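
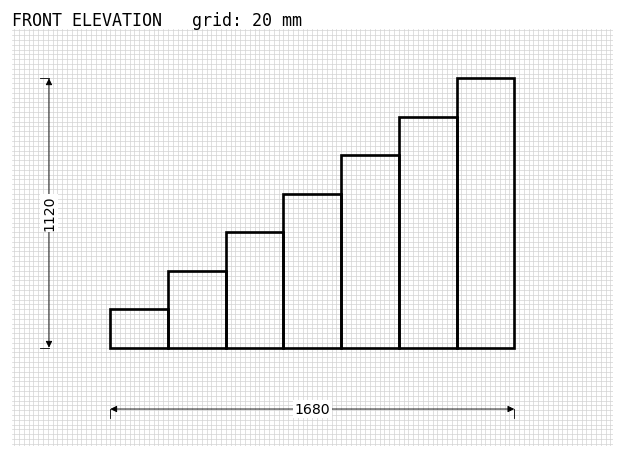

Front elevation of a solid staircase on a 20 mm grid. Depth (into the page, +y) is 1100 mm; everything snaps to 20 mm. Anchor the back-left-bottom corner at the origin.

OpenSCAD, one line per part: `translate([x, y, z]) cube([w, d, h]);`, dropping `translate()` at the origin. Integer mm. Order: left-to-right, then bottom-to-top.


cube([240, 1100, 160]);
translate([240, 0, 0]) cube([240, 1100, 320]);
translate([480, 0, 0]) cube([240, 1100, 480]);
translate([720, 0, 0]) cube([240, 1100, 640]);
translate([960, 0, 0]) cube([240, 1100, 800]);
translate([1200, 0, 0]) cube([240, 1100, 960]);
translate([1440, 0, 0]) cube([240, 1100, 1120]);


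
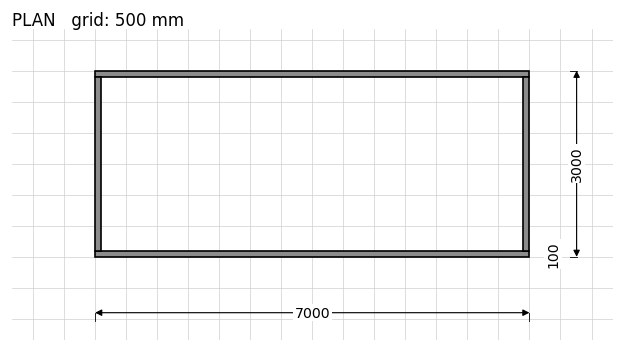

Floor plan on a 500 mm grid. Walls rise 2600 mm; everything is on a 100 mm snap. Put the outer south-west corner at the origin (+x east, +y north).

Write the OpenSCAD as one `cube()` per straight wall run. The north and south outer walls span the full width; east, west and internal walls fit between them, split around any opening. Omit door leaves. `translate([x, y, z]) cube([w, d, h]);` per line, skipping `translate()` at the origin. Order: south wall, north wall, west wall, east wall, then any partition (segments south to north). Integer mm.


cube([7000, 100, 2600]);
translate([0, 2900, 0]) cube([7000, 100, 2600]);
translate([0, 100, 0]) cube([100, 2800, 2600]);
translate([6900, 100, 0]) cube([100, 2800, 2600]);


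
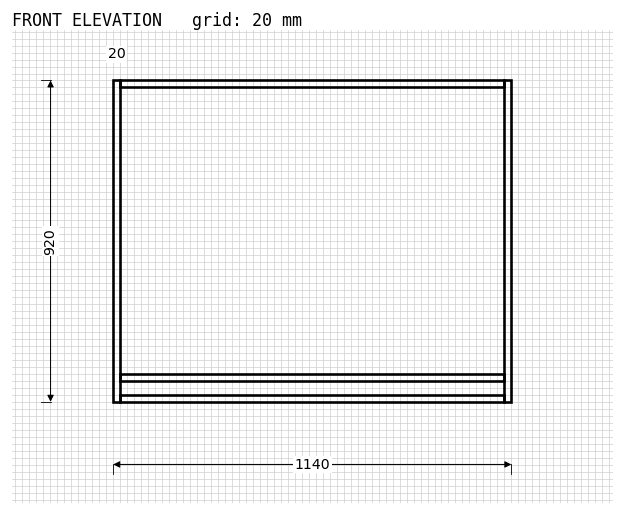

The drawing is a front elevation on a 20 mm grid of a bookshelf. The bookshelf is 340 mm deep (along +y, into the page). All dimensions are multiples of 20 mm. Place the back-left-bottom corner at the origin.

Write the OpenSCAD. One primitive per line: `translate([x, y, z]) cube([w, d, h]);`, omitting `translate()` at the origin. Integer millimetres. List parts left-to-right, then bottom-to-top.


cube([20, 340, 920]);
translate([20, 0, 0]) cube([1100, 340, 20]);
translate([20, 0, 60]) cube([1100, 340, 20]);
translate([20, 0, 900]) cube([1100, 340, 20]);
translate([1120, 0, 0]) cube([20, 340, 920]);


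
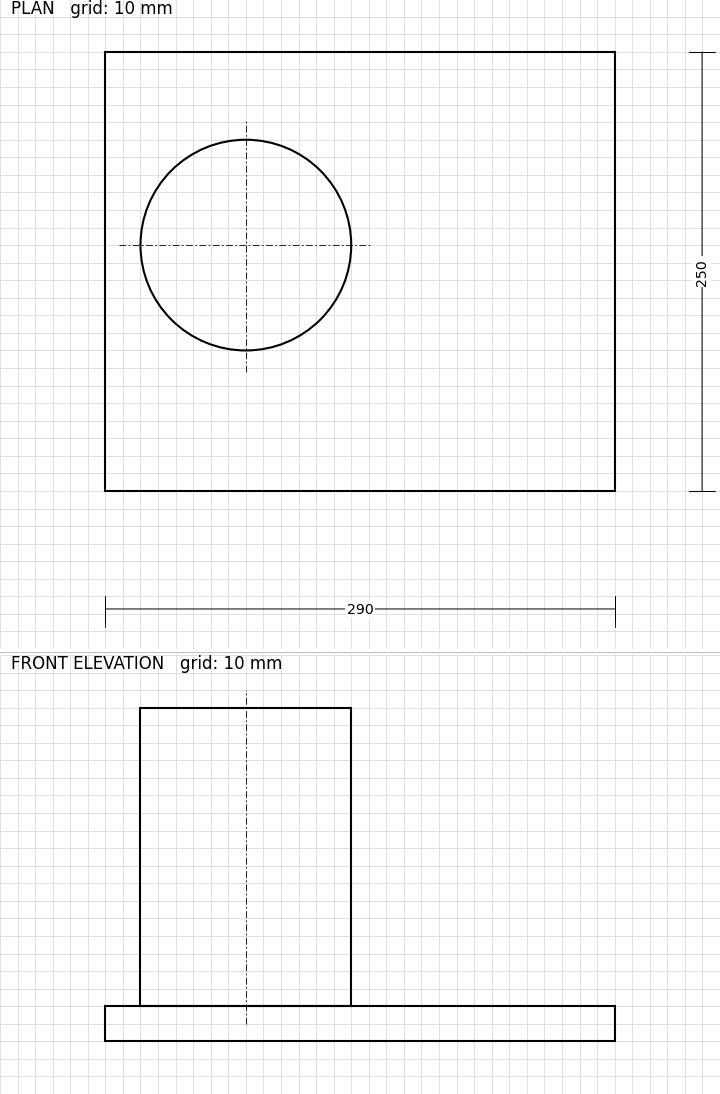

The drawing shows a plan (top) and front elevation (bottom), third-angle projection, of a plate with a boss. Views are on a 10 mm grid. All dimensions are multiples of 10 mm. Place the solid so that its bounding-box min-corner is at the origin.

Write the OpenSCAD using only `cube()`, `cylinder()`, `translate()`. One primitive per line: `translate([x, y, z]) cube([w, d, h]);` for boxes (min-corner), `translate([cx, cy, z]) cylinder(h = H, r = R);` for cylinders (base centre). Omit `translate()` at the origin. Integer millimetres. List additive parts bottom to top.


cube([290, 250, 20]);
translate([80, 140, 20]) cylinder(h = 170, r = 60);


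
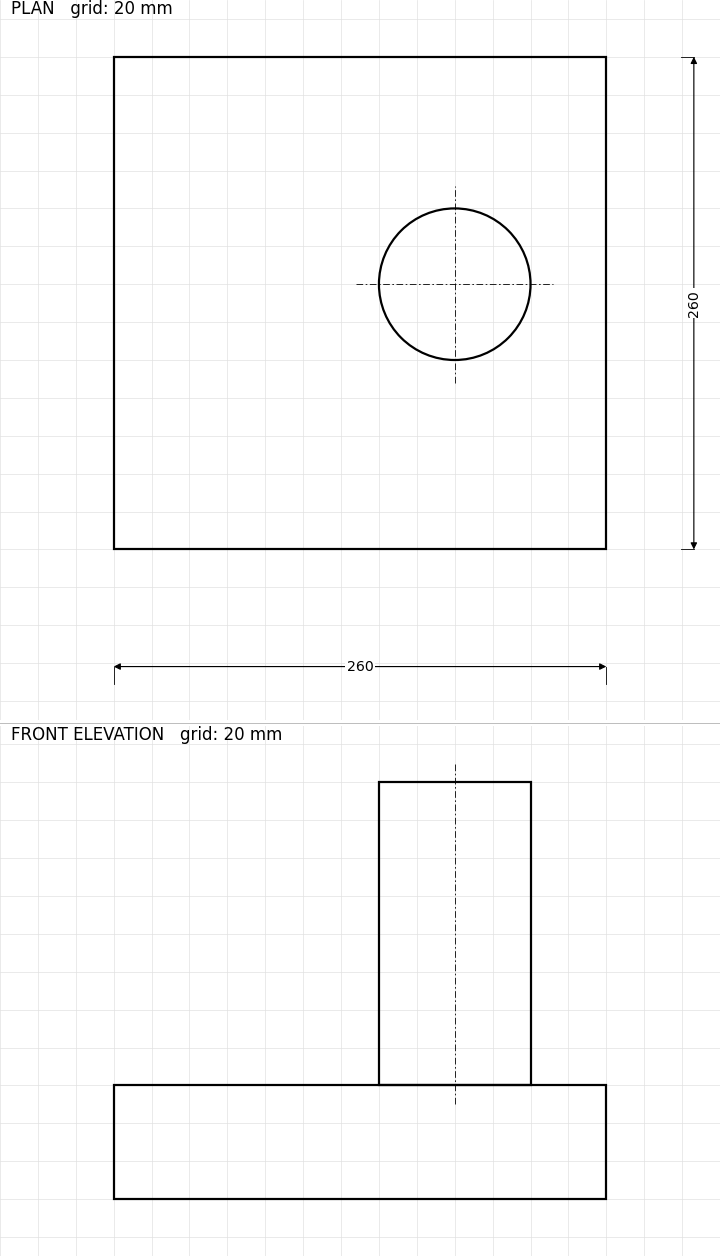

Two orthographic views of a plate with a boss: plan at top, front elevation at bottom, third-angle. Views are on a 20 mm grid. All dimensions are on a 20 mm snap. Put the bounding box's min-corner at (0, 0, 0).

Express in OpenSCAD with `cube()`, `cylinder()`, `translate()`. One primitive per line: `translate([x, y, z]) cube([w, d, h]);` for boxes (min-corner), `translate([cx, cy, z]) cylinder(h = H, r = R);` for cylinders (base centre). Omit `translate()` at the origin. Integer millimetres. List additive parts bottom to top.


cube([260, 260, 60]);
translate([180, 140, 60]) cylinder(h = 160, r = 40);


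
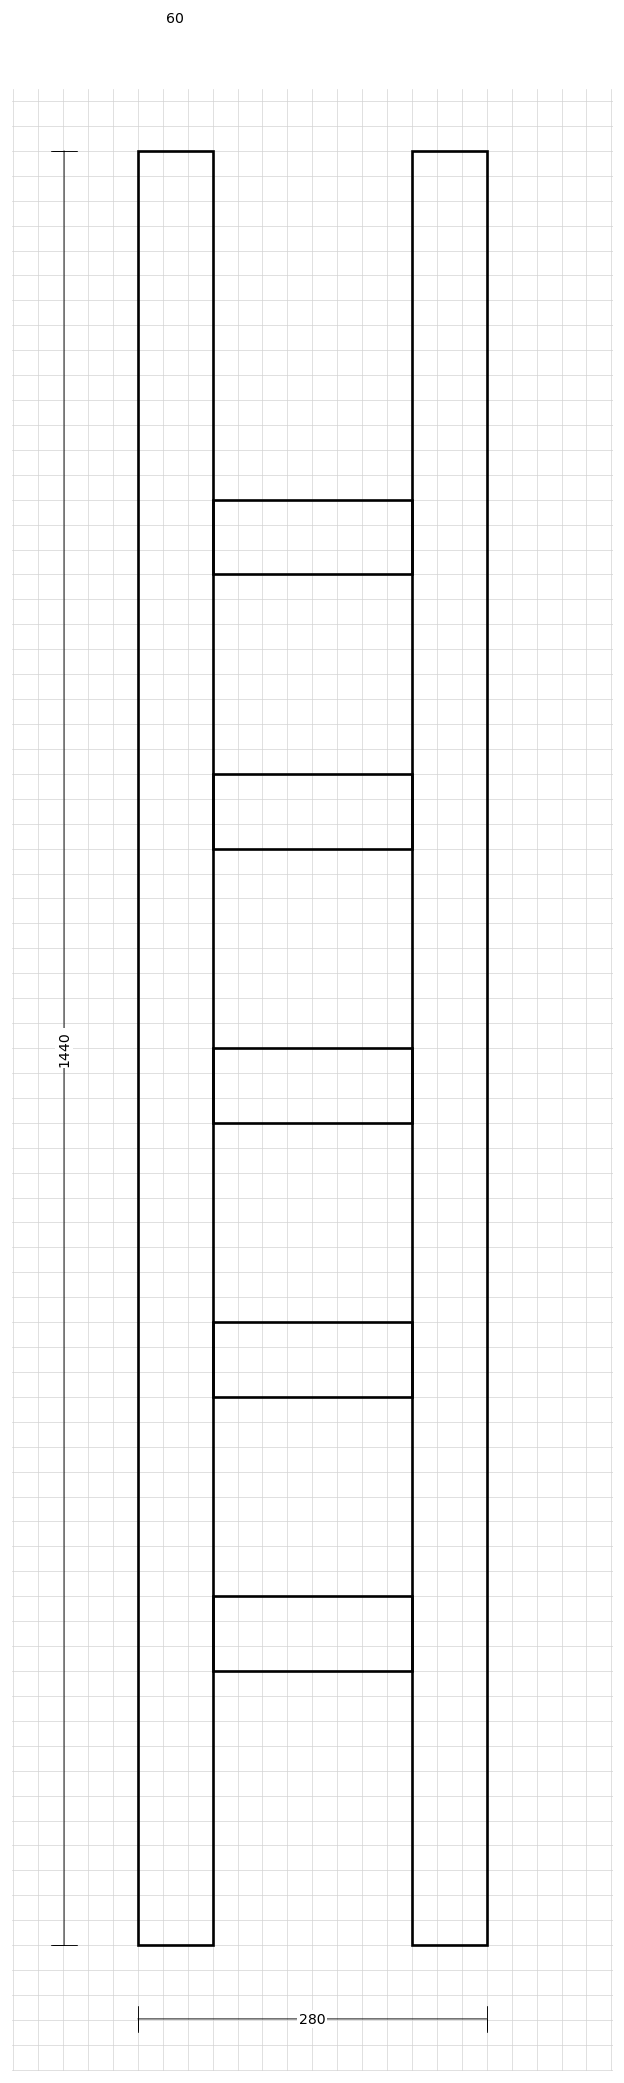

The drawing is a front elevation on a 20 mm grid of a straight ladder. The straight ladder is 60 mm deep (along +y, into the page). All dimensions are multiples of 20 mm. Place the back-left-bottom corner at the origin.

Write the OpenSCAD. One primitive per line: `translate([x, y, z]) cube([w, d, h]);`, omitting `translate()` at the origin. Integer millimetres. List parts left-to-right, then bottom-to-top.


cube([60, 60, 1440]);
translate([60, 0, 220]) cube([160, 60, 60]);
translate([60, 0, 440]) cube([160, 60, 60]);
translate([60, 0, 660]) cube([160, 60, 60]);
translate([60, 0, 880]) cube([160, 60, 60]);
translate([60, 0, 1100]) cube([160, 60, 60]);
translate([220, 0, 0]) cube([60, 60, 1440]);


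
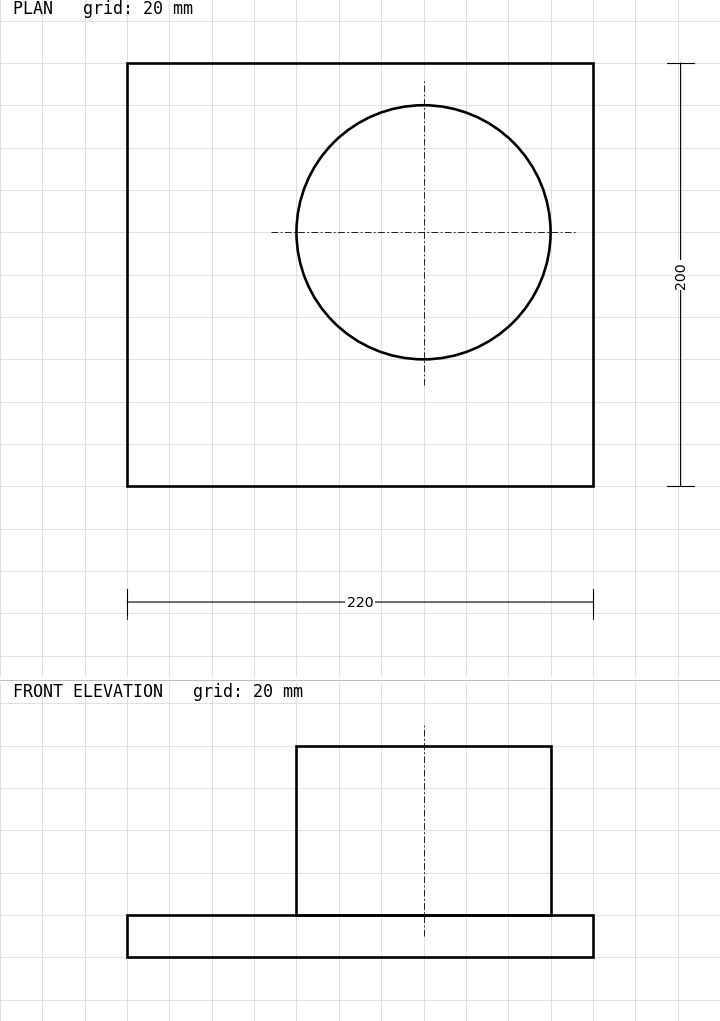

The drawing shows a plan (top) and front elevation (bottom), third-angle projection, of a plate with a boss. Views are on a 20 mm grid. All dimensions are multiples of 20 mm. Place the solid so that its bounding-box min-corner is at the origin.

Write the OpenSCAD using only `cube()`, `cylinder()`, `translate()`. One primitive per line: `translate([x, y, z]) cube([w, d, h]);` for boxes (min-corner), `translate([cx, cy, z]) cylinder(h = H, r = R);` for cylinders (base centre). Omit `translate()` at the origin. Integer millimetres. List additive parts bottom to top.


cube([220, 200, 20]);
translate([140, 120, 20]) cylinder(h = 80, r = 60);


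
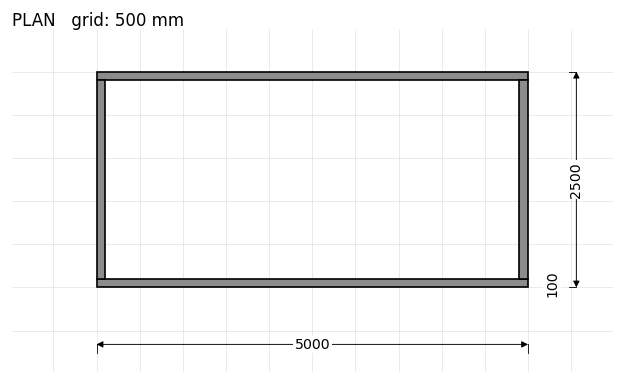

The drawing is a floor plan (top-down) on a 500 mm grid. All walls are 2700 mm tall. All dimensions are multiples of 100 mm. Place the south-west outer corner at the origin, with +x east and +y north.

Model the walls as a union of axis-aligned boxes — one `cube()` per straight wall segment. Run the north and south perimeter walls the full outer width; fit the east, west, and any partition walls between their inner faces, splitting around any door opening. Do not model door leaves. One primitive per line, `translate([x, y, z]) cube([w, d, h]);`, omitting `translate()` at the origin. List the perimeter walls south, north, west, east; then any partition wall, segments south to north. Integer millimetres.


cube([5000, 100, 2700]);
translate([0, 2400, 0]) cube([5000, 100, 2700]);
translate([0, 100, 0]) cube([100, 2300, 2700]);
translate([4900, 100, 0]) cube([100, 2300, 2700]);


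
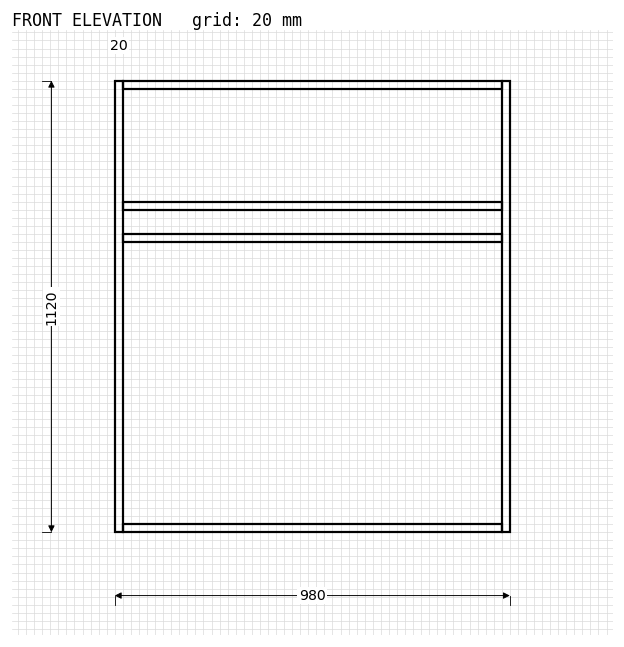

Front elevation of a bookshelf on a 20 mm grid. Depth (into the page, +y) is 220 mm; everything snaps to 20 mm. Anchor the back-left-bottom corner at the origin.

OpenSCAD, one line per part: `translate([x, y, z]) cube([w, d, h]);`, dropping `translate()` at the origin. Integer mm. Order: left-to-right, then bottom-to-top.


cube([20, 220, 1120]);
translate([20, 0, 0]) cube([940, 220, 20]);
translate([20, 0, 720]) cube([940, 220, 20]);
translate([20, 0, 800]) cube([940, 220, 20]);
translate([20, 0, 1100]) cube([940, 220, 20]);
translate([960, 0, 0]) cube([20, 220, 1120]);


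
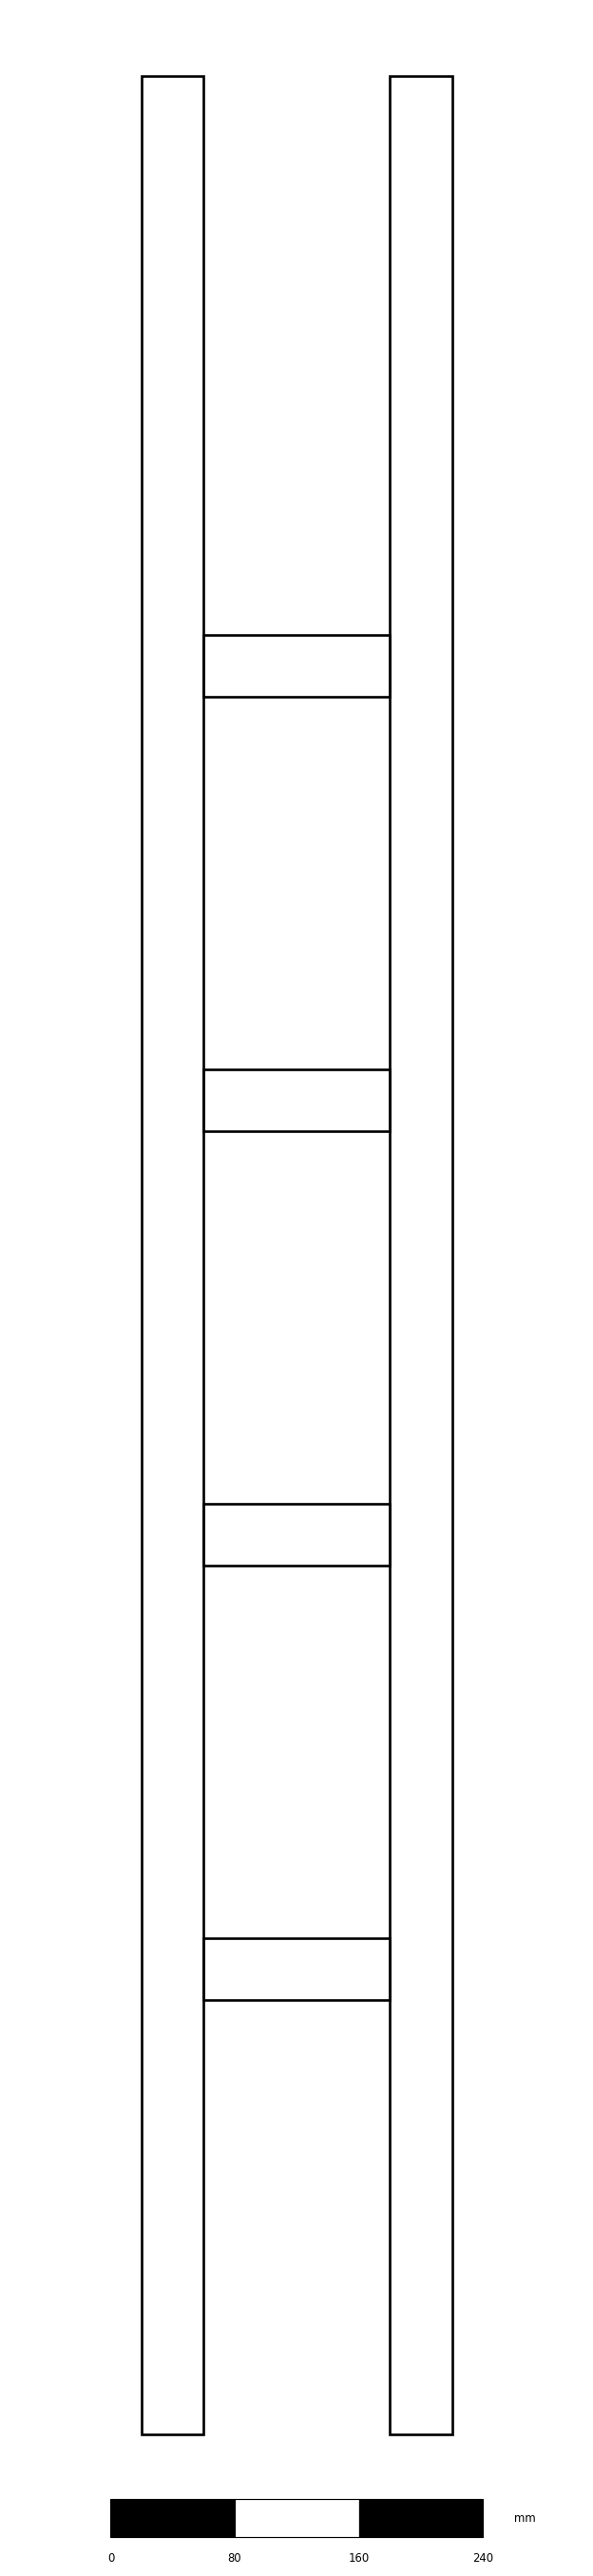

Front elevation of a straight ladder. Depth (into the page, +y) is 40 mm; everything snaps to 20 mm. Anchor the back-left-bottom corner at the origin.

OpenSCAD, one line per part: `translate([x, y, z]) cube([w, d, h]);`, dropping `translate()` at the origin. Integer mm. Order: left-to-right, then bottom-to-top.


cube([40, 40, 1520]);
translate([40, 0, 280]) cube([120, 40, 40]);
translate([40, 0, 560]) cube([120, 40, 40]);
translate([40, 0, 840]) cube([120, 40, 40]);
translate([40, 0, 1120]) cube([120, 40, 40]);
translate([160, 0, 0]) cube([40, 40, 1520]);


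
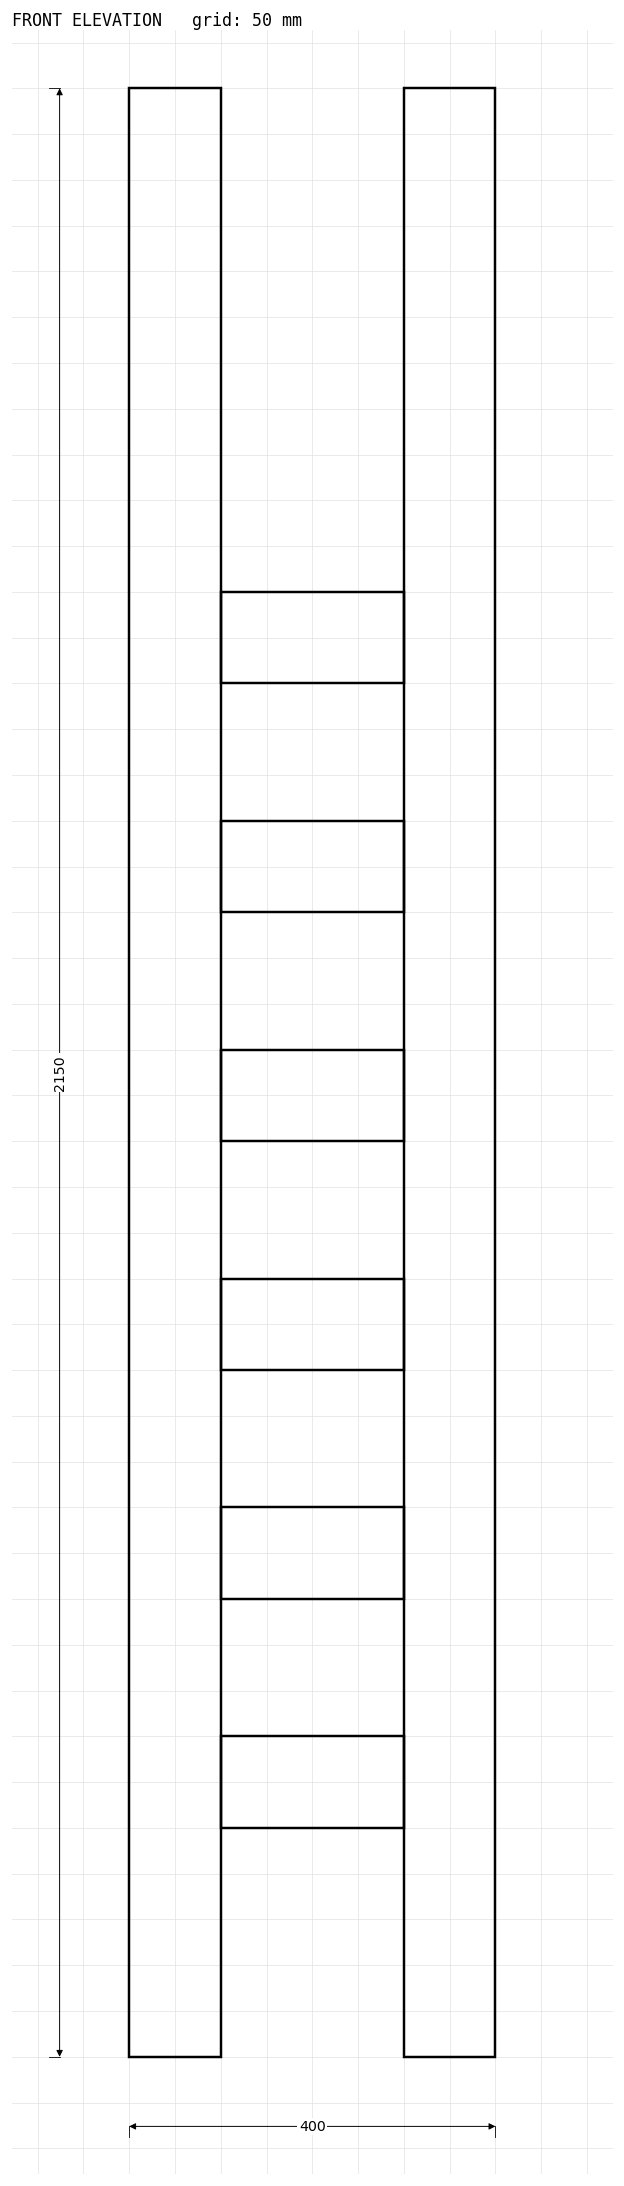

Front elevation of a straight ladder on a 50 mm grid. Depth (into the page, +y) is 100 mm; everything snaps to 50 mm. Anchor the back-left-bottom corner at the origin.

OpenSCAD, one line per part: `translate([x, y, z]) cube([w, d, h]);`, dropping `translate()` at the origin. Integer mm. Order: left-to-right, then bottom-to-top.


cube([100, 100, 2150]);
translate([100, 0, 250]) cube([200, 100, 100]);
translate([100, 0, 500]) cube([200, 100, 100]);
translate([100, 0, 750]) cube([200, 100, 100]);
translate([100, 0, 1000]) cube([200, 100, 100]);
translate([100, 0, 1250]) cube([200, 100, 100]);
translate([100, 0, 1500]) cube([200, 100, 100]);
translate([300, 0, 0]) cube([100, 100, 2150]);


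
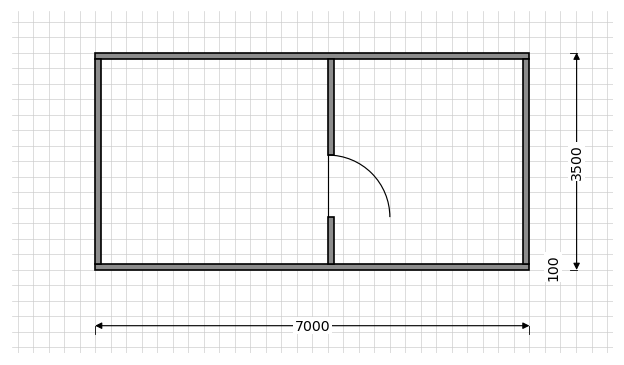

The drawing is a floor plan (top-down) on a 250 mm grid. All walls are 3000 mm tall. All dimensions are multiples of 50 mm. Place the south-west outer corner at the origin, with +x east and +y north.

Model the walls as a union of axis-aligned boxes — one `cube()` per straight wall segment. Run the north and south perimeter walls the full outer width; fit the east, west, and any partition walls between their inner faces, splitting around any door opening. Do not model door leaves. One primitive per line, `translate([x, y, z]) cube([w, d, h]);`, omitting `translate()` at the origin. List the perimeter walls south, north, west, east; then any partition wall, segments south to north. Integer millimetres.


cube([7000, 100, 3000]);
translate([0, 3400, 0]) cube([7000, 100, 3000]);
translate([0, 100, 0]) cube([100, 3300, 3000]);
translate([6900, 100, 0]) cube([100, 3300, 3000]);
translate([3750, 100, 0]) cube([100, 750, 3000]);
translate([3750, 1850, 0]) cube([100, 1550, 3000]);


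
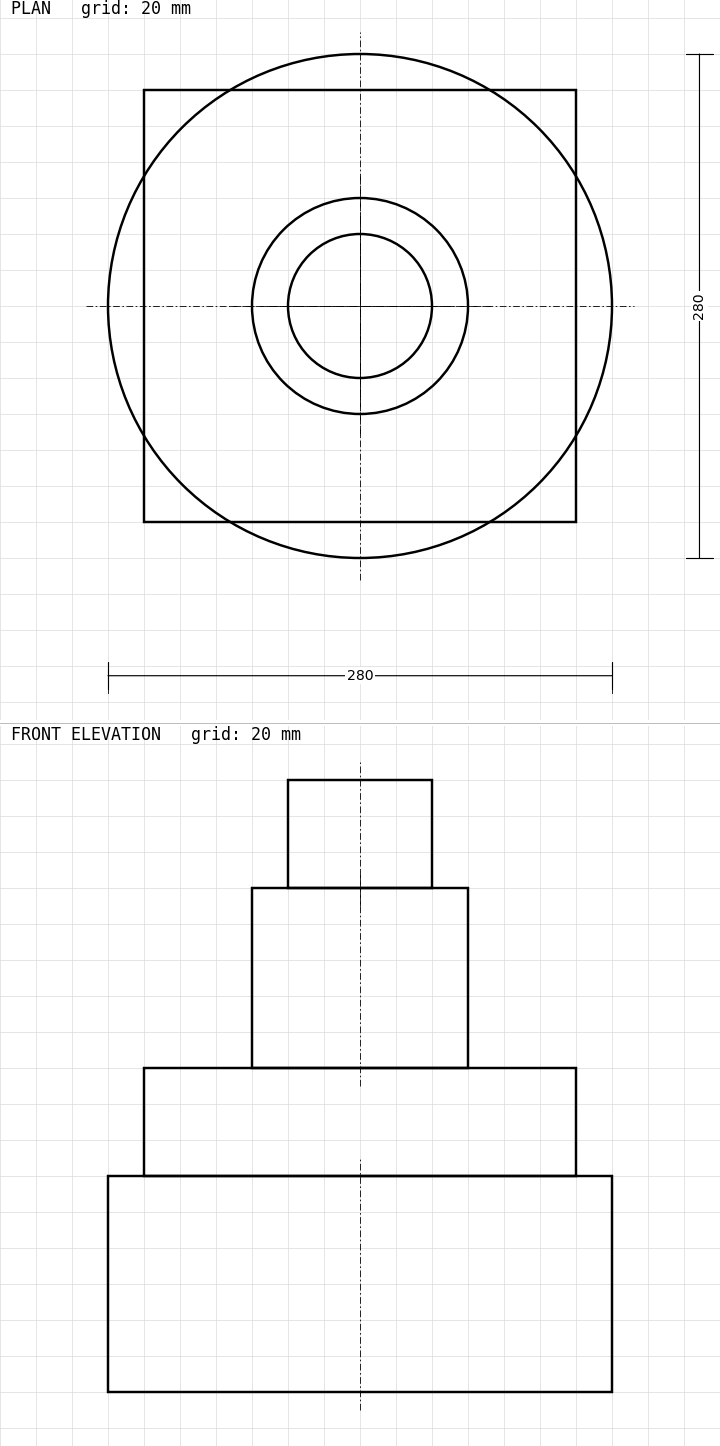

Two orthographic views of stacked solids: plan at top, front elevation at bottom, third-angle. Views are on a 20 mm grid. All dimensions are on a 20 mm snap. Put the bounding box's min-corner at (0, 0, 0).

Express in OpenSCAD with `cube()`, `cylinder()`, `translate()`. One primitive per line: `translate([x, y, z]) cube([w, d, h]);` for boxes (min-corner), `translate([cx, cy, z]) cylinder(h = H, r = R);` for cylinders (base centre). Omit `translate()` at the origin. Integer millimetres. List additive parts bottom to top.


translate([140, 140, 0]) cylinder(h = 120, r = 140);
translate([20, 20, 120]) cube([240, 240, 60]);
translate([140, 140, 180]) cylinder(h = 100, r = 60);
translate([140, 140, 280]) cylinder(h = 60, r = 40);


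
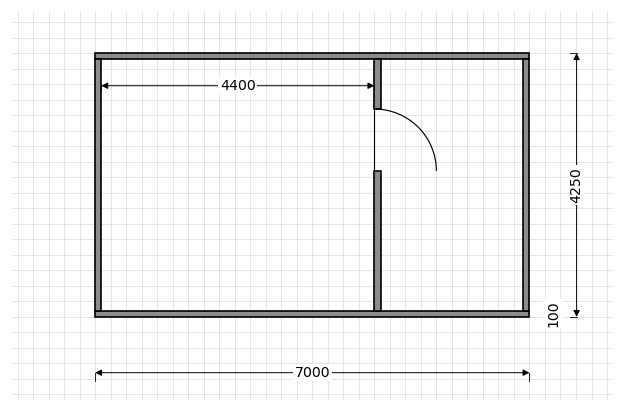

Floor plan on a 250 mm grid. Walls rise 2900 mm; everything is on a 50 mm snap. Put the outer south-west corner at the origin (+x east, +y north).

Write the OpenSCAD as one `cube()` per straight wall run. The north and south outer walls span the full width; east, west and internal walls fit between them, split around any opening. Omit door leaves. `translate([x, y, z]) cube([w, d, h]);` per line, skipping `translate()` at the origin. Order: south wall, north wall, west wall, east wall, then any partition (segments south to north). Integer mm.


cube([7000, 100, 2900]);
translate([0, 4150, 0]) cube([7000, 100, 2900]);
translate([0, 100, 0]) cube([100, 4050, 2900]);
translate([6900, 100, 0]) cube([100, 4050, 2900]);
translate([4500, 100, 0]) cube([100, 2250, 2900]);
translate([4500, 3350, 0]) cube([100, 800, 2900]);


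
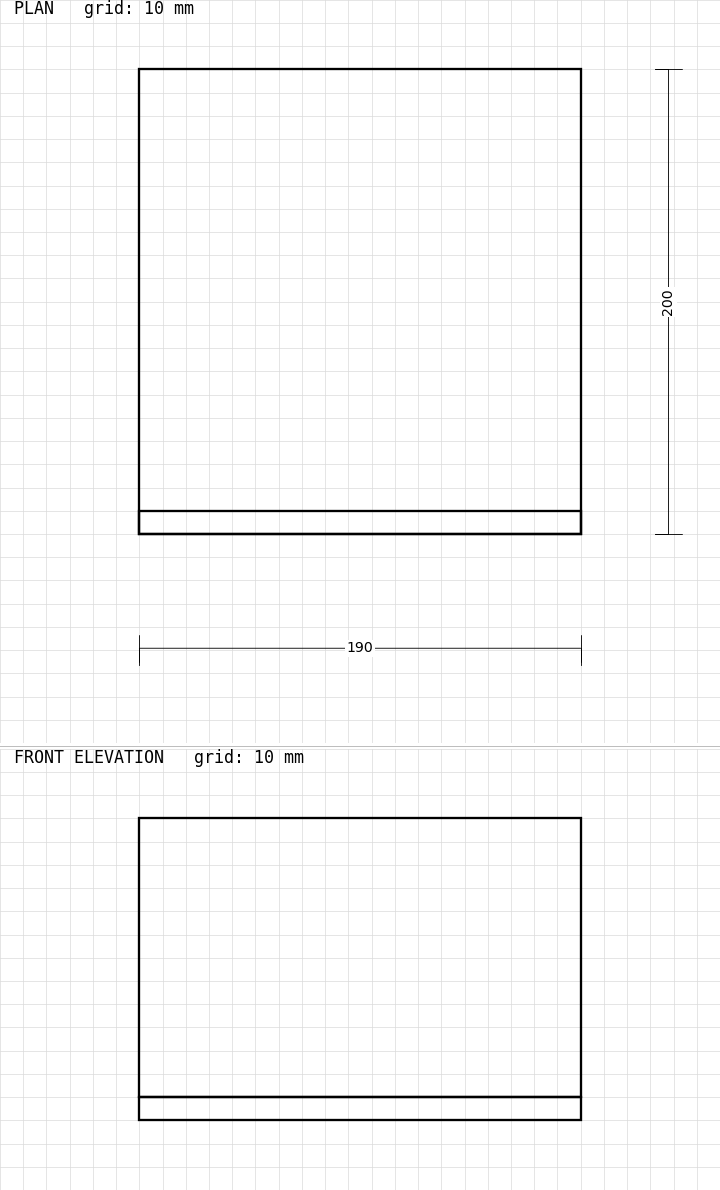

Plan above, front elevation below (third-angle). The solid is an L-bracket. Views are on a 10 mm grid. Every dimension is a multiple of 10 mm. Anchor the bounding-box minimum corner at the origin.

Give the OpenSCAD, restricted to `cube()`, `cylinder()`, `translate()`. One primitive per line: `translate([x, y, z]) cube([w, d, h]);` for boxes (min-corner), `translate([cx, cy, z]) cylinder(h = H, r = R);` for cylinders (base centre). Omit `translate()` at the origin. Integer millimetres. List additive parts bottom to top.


cube([190, 200, 10]);
translate([0, 0, 10]) cube([190, 10, 120]);


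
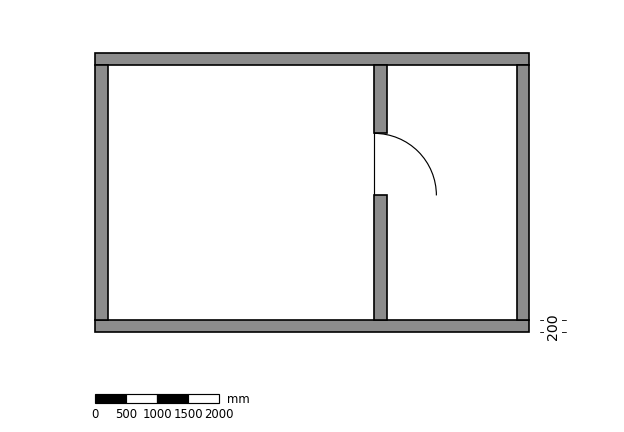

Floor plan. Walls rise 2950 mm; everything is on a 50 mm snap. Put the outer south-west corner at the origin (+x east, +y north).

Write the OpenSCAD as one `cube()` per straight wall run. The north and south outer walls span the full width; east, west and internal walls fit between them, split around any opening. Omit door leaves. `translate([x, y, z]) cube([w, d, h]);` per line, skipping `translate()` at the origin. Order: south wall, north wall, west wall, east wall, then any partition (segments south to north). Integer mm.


cube([7000, 200, 2950]);
translate([0, 4300, 0]) cube([7000, 200, 2950]);
translate([0, 200, 0]) cube([200, 4100, 2950]);
translate([6800, 200, 0]) cube([200, 4100, 2950]);
translate([4500, 200, 0]) cube([200, 2000, 2950]);
translate([4500, 3200, 0]) cube([200, 1100, 2950]);


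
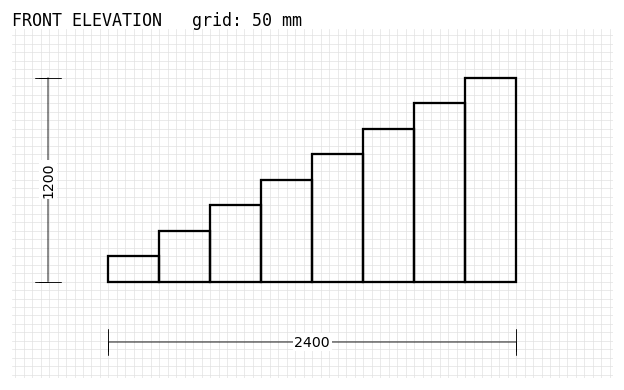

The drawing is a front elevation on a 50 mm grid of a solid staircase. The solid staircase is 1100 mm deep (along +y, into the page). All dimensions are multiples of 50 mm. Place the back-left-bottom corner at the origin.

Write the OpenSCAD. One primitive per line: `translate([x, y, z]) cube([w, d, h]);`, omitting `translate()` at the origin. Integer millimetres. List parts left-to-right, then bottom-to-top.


cube([300, 1100, 150]);
translate([300, 0, 0]) cube([300, 1100, 300]);
translate([600, 0, 0]) cube([300, 1100, 450]);
translate([900, 0, 0]) cube([300, 1100, 600]);
translate([1200, 0, 0]) cube([300, 1100, 750]);
translate([1500, 0, 0]) cube([300, 1100, 900]);
translate([1800, 0, 0]) cube([300, 1100, 1050]);
translate([2100, 0, 0]) cube([300, 1100, 1200]);


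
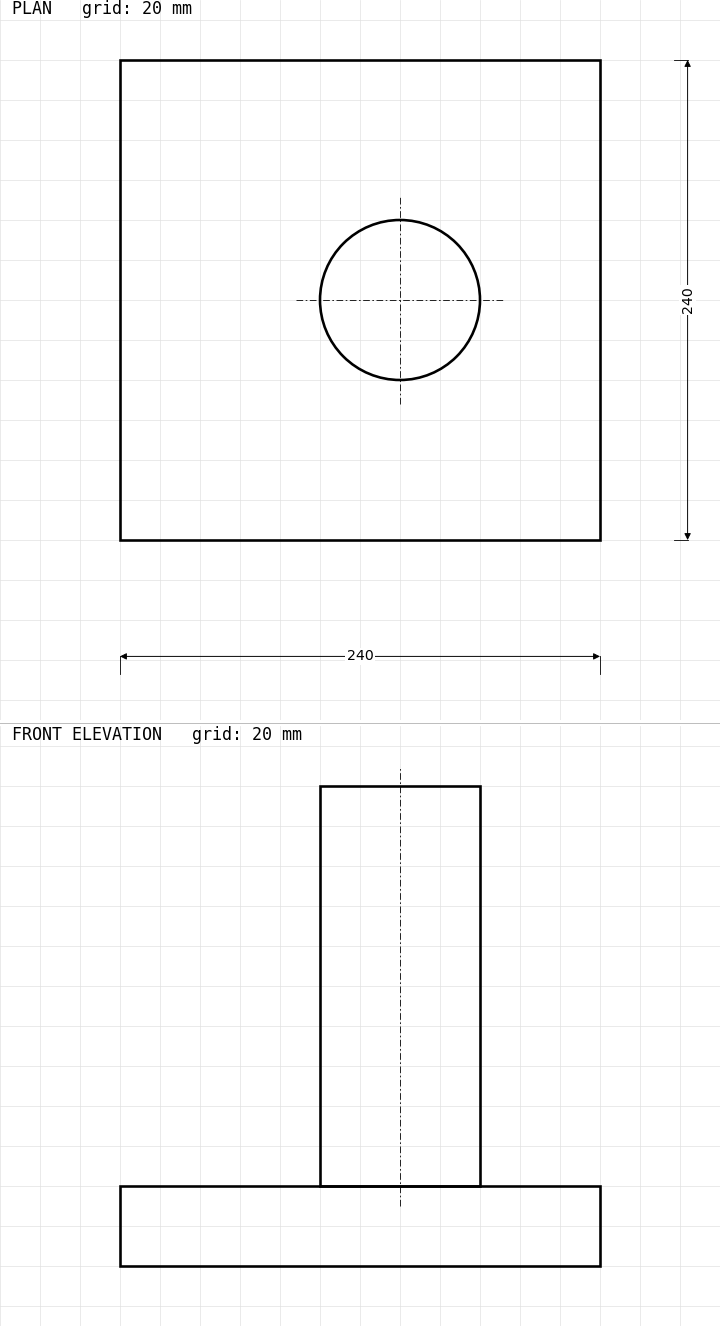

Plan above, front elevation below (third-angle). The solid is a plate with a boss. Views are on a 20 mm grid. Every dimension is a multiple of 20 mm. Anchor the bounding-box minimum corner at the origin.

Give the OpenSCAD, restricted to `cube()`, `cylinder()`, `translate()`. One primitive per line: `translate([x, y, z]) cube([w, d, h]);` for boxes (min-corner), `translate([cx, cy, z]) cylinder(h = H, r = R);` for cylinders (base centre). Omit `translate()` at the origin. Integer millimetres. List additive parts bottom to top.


cube([240, 240, 40]);
translate([140, 120, 40]) cylinder(h = 200, r = 40);


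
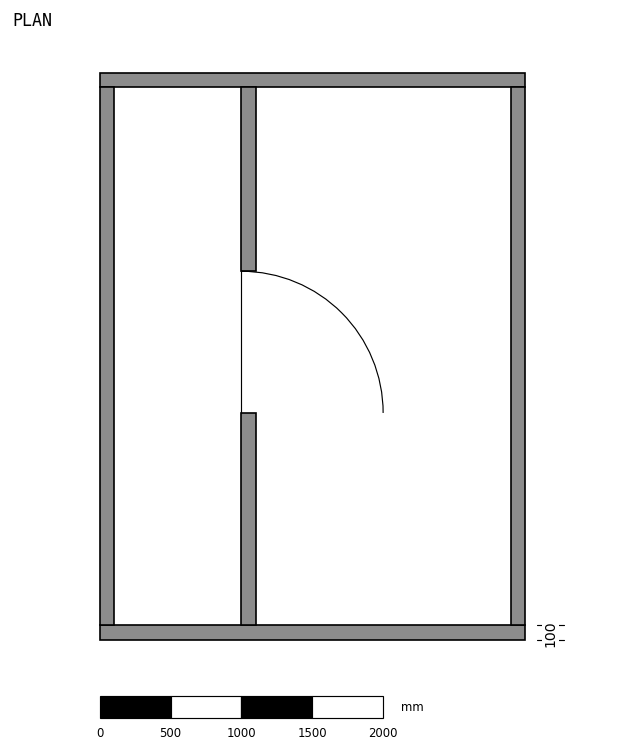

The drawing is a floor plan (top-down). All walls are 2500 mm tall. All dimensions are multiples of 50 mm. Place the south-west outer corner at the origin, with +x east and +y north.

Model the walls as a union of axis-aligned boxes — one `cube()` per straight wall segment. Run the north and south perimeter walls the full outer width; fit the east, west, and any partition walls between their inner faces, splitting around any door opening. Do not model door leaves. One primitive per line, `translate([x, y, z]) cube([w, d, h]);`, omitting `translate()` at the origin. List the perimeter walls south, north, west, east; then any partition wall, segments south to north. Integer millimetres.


cube([3000, 100, 2500]);
translate([0, 3900, 0]) cube([3000, 100, 2500]);
translate([0, 100, 0]) cube([100, 3800, 2500]);
translate([2900, 100, 0]) cube([100, 3800, 2500]);
translate([1000, 100, 0]) cube([100, 1500, 2500]);
translate([1000, 2600, 0]) cube([100, 1300, 2500]);


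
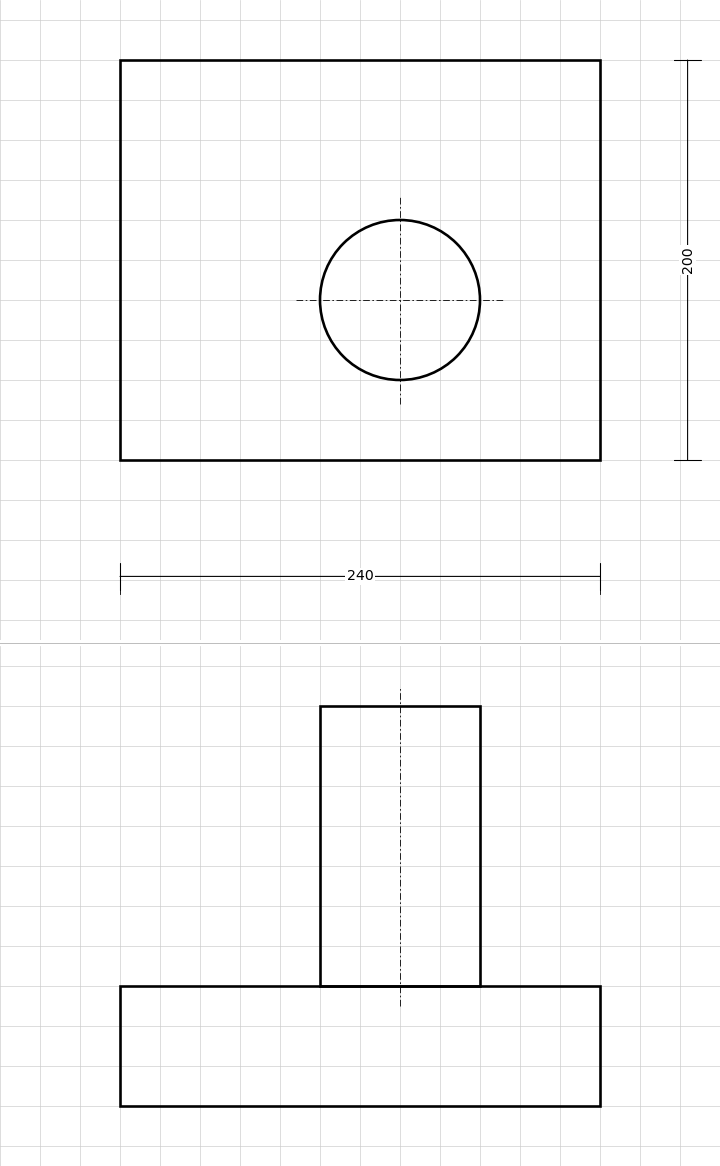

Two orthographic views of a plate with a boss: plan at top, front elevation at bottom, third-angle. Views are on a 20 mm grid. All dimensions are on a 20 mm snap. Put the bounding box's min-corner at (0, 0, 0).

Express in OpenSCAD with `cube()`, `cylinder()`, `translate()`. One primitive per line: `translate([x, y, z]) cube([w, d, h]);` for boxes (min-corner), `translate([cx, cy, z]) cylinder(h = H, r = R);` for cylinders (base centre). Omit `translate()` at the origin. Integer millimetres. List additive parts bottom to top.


cube([240, 200, 60]);
translate([140, 80, 60]) cylinder(h = 140, r = 40);


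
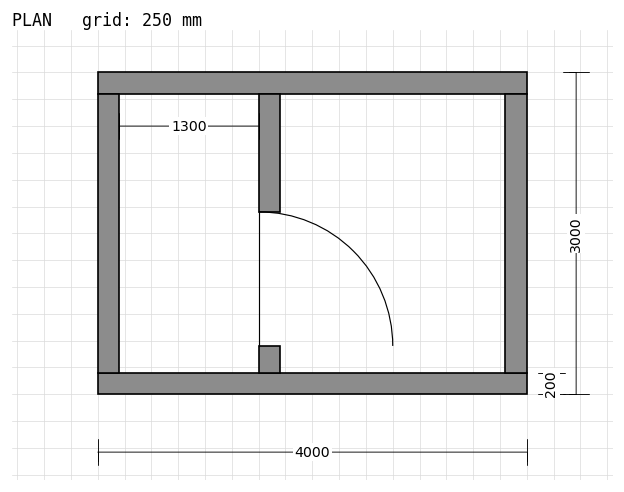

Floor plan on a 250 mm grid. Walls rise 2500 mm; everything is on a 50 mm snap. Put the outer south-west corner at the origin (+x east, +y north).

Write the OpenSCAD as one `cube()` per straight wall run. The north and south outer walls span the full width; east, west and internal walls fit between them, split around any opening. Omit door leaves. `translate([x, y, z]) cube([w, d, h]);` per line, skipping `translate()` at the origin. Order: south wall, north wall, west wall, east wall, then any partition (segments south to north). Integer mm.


cube([4000, 200, 2500]);
translate([0, 2800, 0]) cube([4000, 200, 2500]);
translate([0, 200, 0]) cube([200, 2600, 2500]);
translate([3800, 200, 0]) cube([200, 2600, 2500]);
translate([1500, 200, 0]) cube([200, 250, 2500]);
translate([1500, 1700, 0]) cube([200, 1100, 2500]);


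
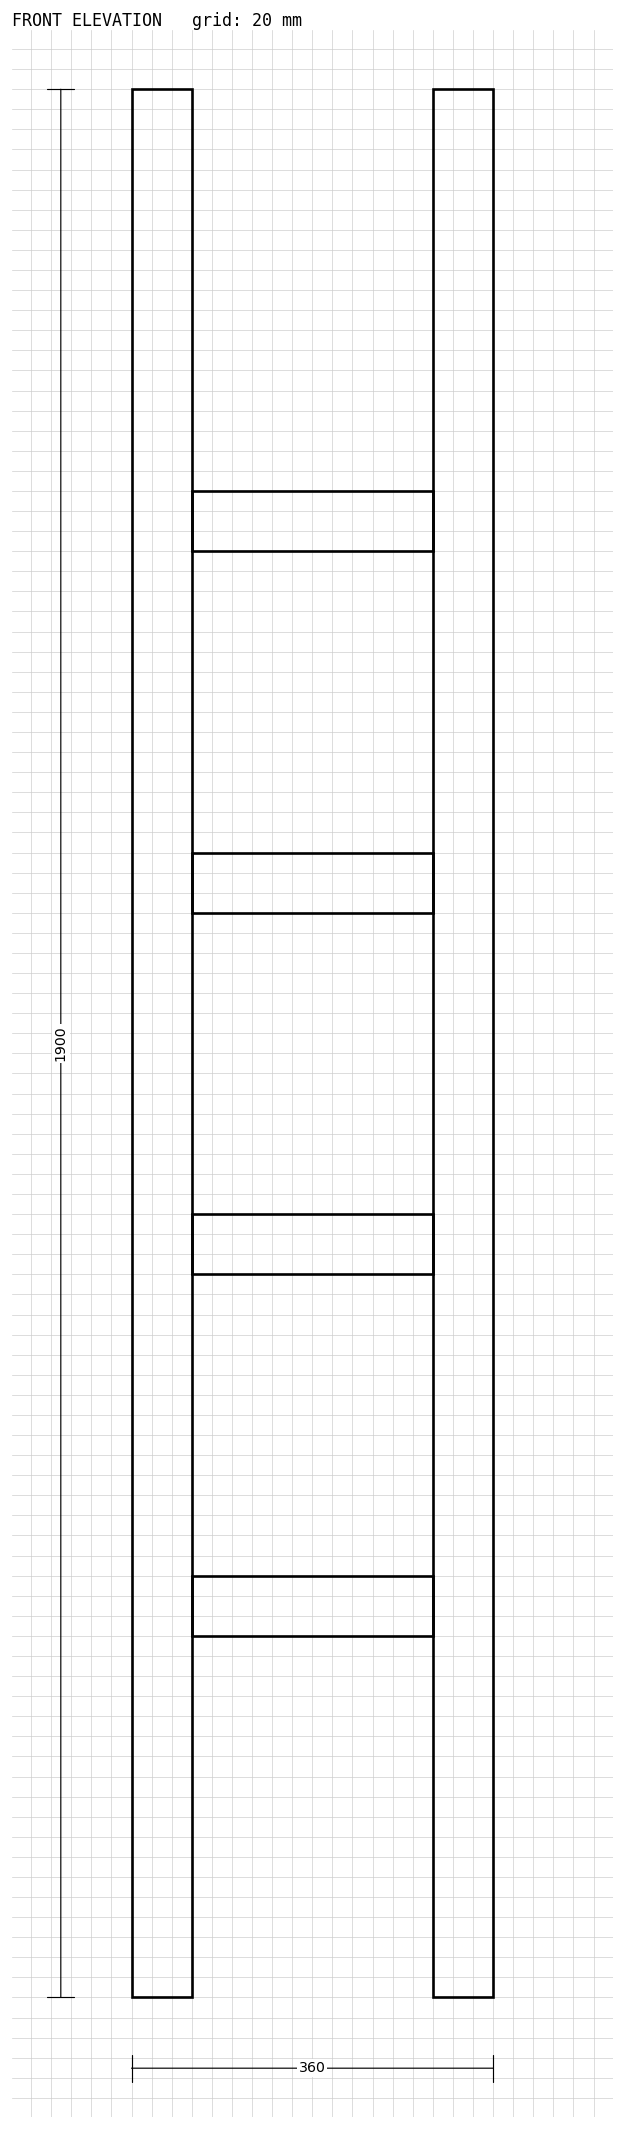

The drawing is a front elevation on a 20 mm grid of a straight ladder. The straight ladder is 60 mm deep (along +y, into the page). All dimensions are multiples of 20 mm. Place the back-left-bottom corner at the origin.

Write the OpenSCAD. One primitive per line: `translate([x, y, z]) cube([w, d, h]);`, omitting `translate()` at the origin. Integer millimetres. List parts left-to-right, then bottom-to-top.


cube([60, 60, 1900]);
translate([60, 0, 360]) cube([240, 60, 60]);
translate([60, 0, 720]) cube([240, 60, 60]);
translate([60, 0, 1080]) cube([240, 60, 60]);
translate([60, 0, 1440]) cube([240, 60, 60]);
translate([300, 0, 0]) cube([60, 60, 1900]);


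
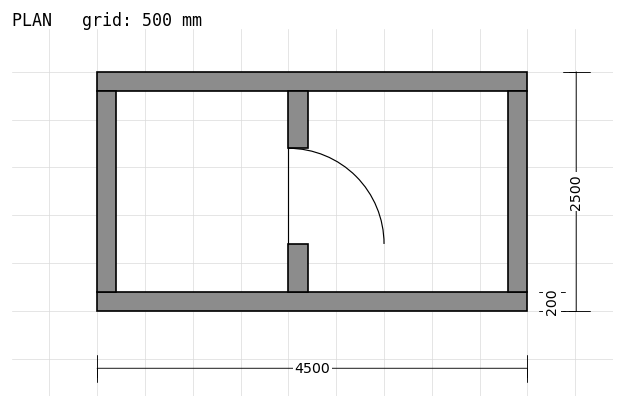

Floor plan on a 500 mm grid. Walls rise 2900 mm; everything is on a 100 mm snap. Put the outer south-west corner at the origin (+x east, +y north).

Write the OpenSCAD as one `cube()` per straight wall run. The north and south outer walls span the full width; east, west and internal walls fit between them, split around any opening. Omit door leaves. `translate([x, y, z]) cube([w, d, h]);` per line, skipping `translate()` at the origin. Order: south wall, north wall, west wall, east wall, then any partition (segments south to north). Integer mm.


cube([4500, 200, 2900]);
translate([0, 2300, 0]) cube([4500, 200, 2900]);
translate([0, 200, 0]) cube([200, 2100, 2900]);
translate([4300, 200, 0]) cube([200, 2100, 2900]);
translate([2000, 200, 0]) cube([200, 500, 2900]);
translate([2000, 1700, 0]) cube([200, 600, 2900]);


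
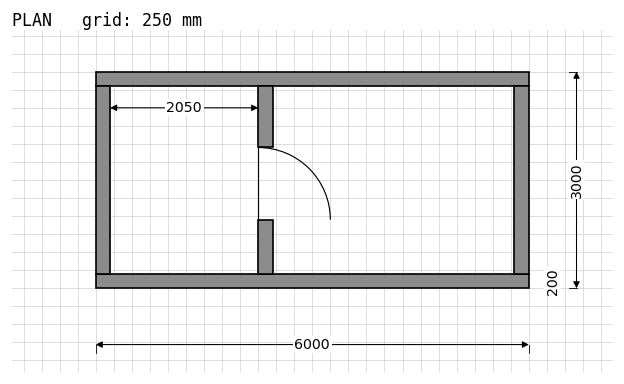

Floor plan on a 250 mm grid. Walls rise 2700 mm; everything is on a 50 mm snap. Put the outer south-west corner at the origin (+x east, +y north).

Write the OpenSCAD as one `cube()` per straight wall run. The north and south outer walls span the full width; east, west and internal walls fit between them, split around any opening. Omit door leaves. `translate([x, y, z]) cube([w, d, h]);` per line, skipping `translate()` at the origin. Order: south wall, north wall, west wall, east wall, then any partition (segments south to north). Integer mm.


cube([6000, 200, 2700]);
translate([0, 2800, 0]) cube([6000, 200, 2700]);
translate([0, 200, 0]) cube([200, 2600, 2700]);
translate([5800, 200, 0]) cube([200, 2600, 2700]);
translate([2250, 200, 0]) cube([200, 750, 2700]);
translate([2250, 1950, 0]) cube([200, 850, 2700]);


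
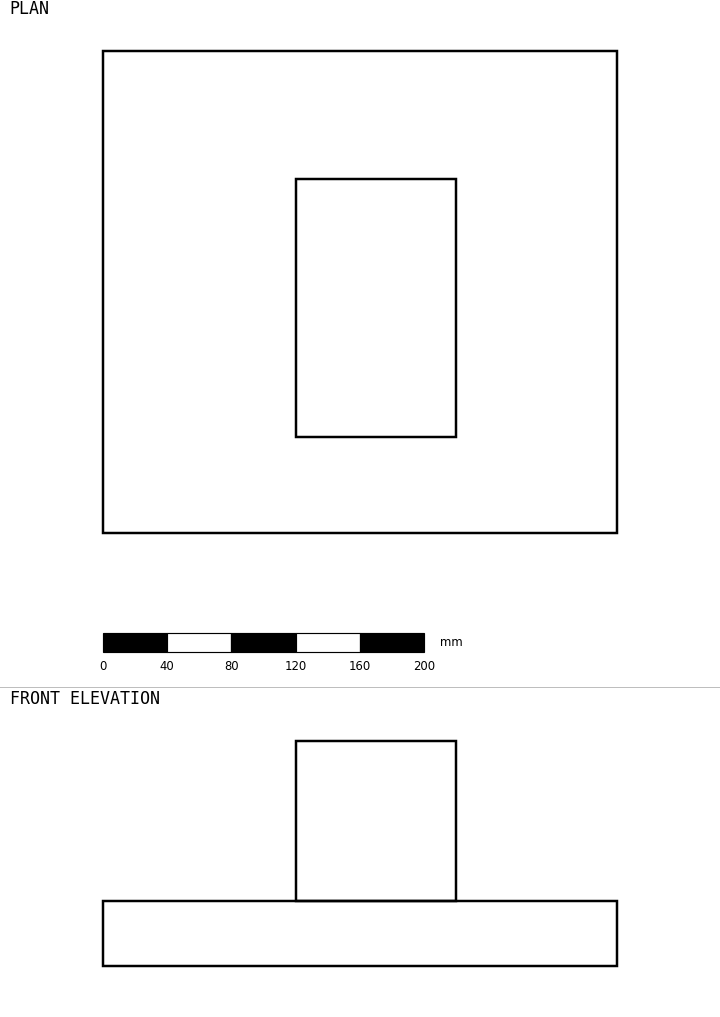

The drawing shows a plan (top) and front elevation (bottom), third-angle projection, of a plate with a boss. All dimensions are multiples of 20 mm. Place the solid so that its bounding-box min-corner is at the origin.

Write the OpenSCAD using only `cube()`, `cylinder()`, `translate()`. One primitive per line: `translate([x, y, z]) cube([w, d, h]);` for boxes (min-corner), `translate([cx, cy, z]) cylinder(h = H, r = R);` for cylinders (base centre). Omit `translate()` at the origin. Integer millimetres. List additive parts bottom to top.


cube([320, 300, 40]);
translate([120, 60, 40]) cube([100, 160, 100]);


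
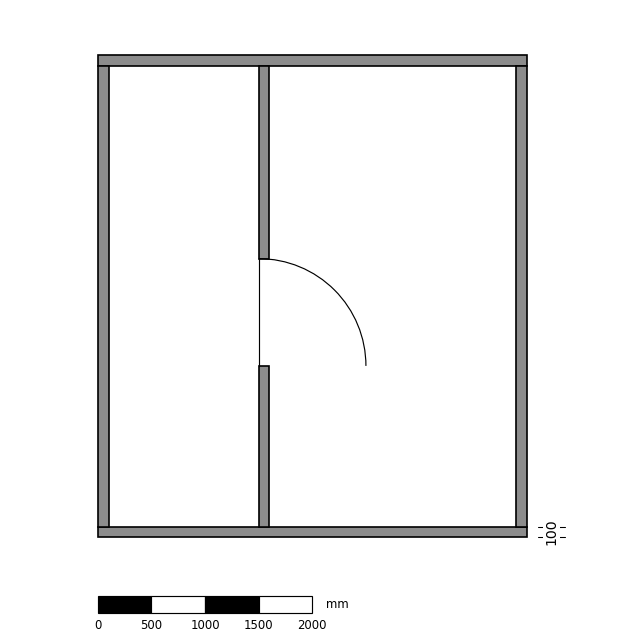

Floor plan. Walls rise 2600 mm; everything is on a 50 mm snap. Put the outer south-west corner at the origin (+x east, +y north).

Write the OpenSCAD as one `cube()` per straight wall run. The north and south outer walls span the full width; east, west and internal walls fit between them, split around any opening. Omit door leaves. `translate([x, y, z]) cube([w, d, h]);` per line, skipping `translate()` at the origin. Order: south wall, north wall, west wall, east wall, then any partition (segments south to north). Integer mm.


cube([4000, 100, 2600]);
translate([0, 4400, 0]) cube([4000, 100, 2600]);
translate([0, 100, 0]) cube([100, 4300, 2600]);
translate([3900, 100, 0]) cube([100, 4300, 2600]);
translate([1500, 100, 0]) cube([100, 1500, 2600]);
translate([1500, 2600, 0]) cube([100, 1800, 2600]);


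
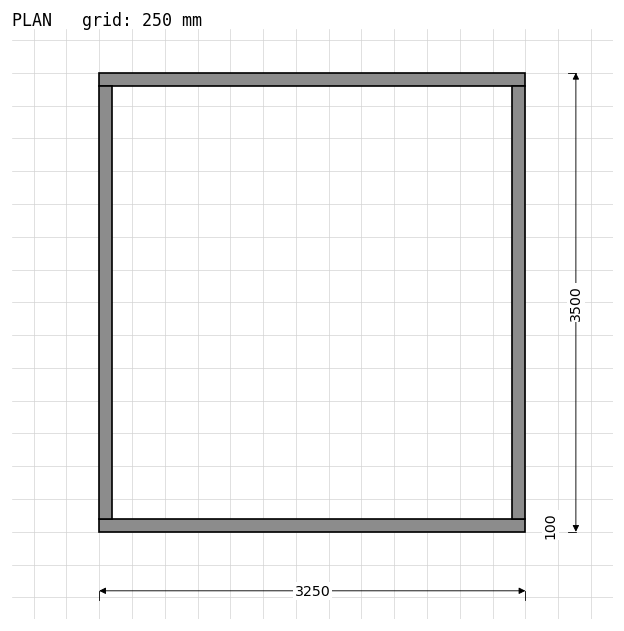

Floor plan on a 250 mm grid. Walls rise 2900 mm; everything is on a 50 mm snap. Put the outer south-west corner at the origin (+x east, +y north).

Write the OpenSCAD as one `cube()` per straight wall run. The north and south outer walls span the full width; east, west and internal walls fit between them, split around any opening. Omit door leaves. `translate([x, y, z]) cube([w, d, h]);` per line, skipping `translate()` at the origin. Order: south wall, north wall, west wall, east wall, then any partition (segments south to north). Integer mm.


cube([3250, 100, 2900]);
translate([0, 3400, 0]) cube([3250, 100, 2900]);
translate([0, 100, 0]) cube([100, 3300, 2900]);
translate([3150, 100, 0]) cube([100, 3300, 2900]);


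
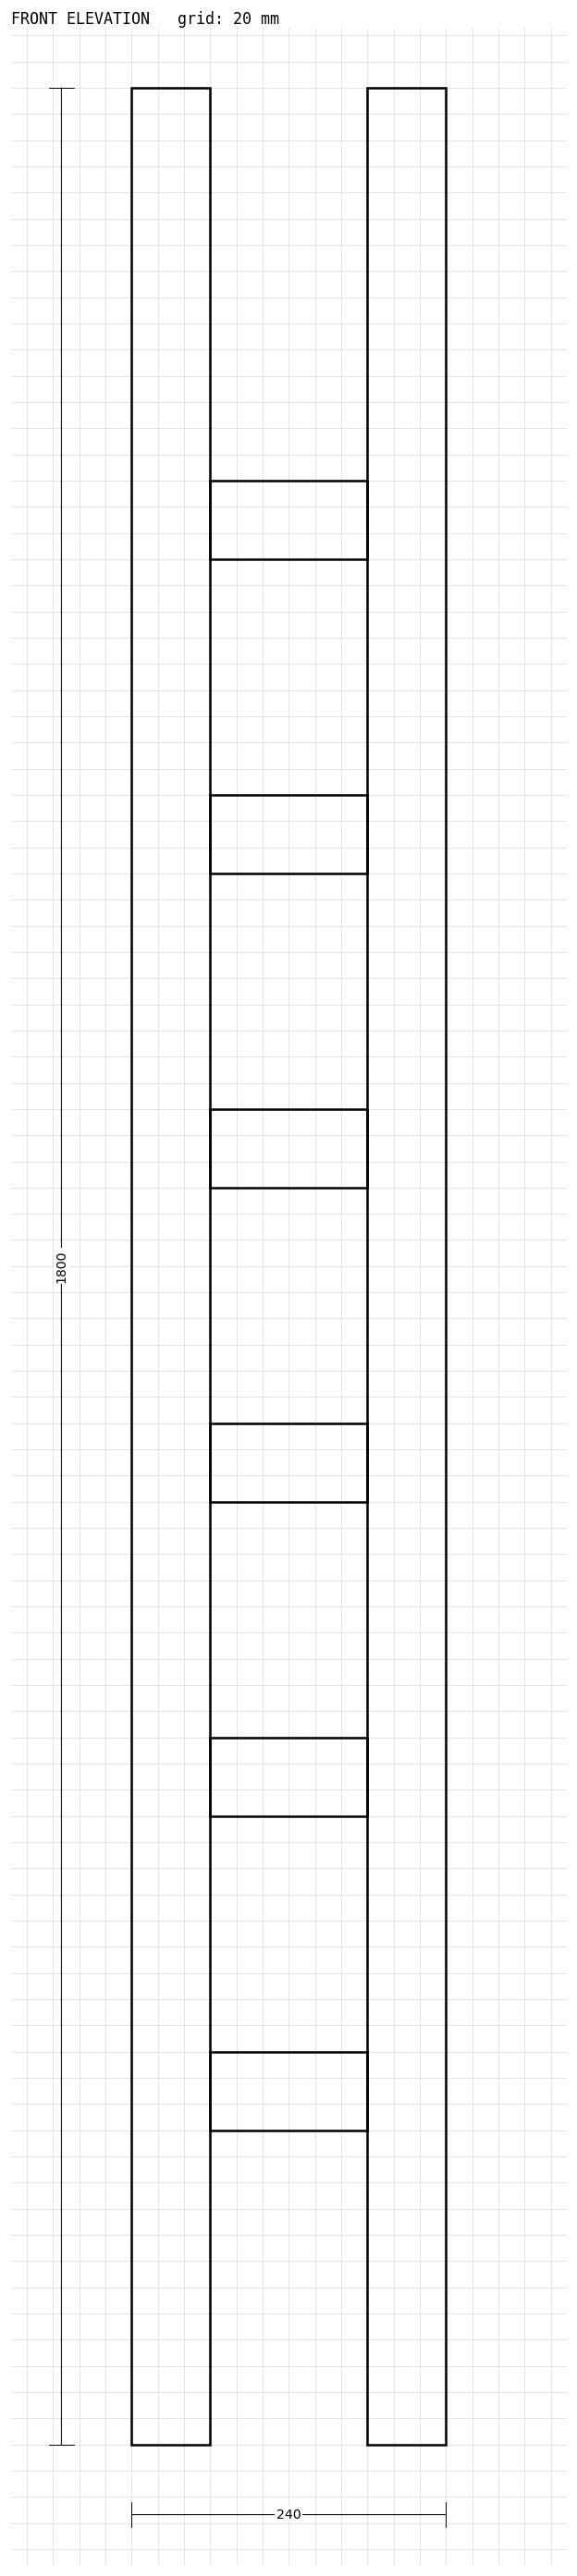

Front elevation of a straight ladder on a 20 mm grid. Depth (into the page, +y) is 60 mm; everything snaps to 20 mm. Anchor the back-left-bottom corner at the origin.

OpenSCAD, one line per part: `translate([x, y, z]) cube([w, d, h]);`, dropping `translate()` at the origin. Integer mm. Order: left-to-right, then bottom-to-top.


cube([60, 60, 1800]);
translate([60, 0, 240]) cube([120, 60, 60]);
translate([60, 0, 480]) cube([120, 60, 60]);
translate([60, 0, 720]) cube([120, 60, 60]);
translate([60, 0, 960]) cube([120, 60, 60]);
translate([60, 0, 1200]) cube([120, 60, 60]);
translate([60, 0, 1440]) cube([120, 60, 60]);
translate([180, 0, 0]) cube([60, 60, 1800]);


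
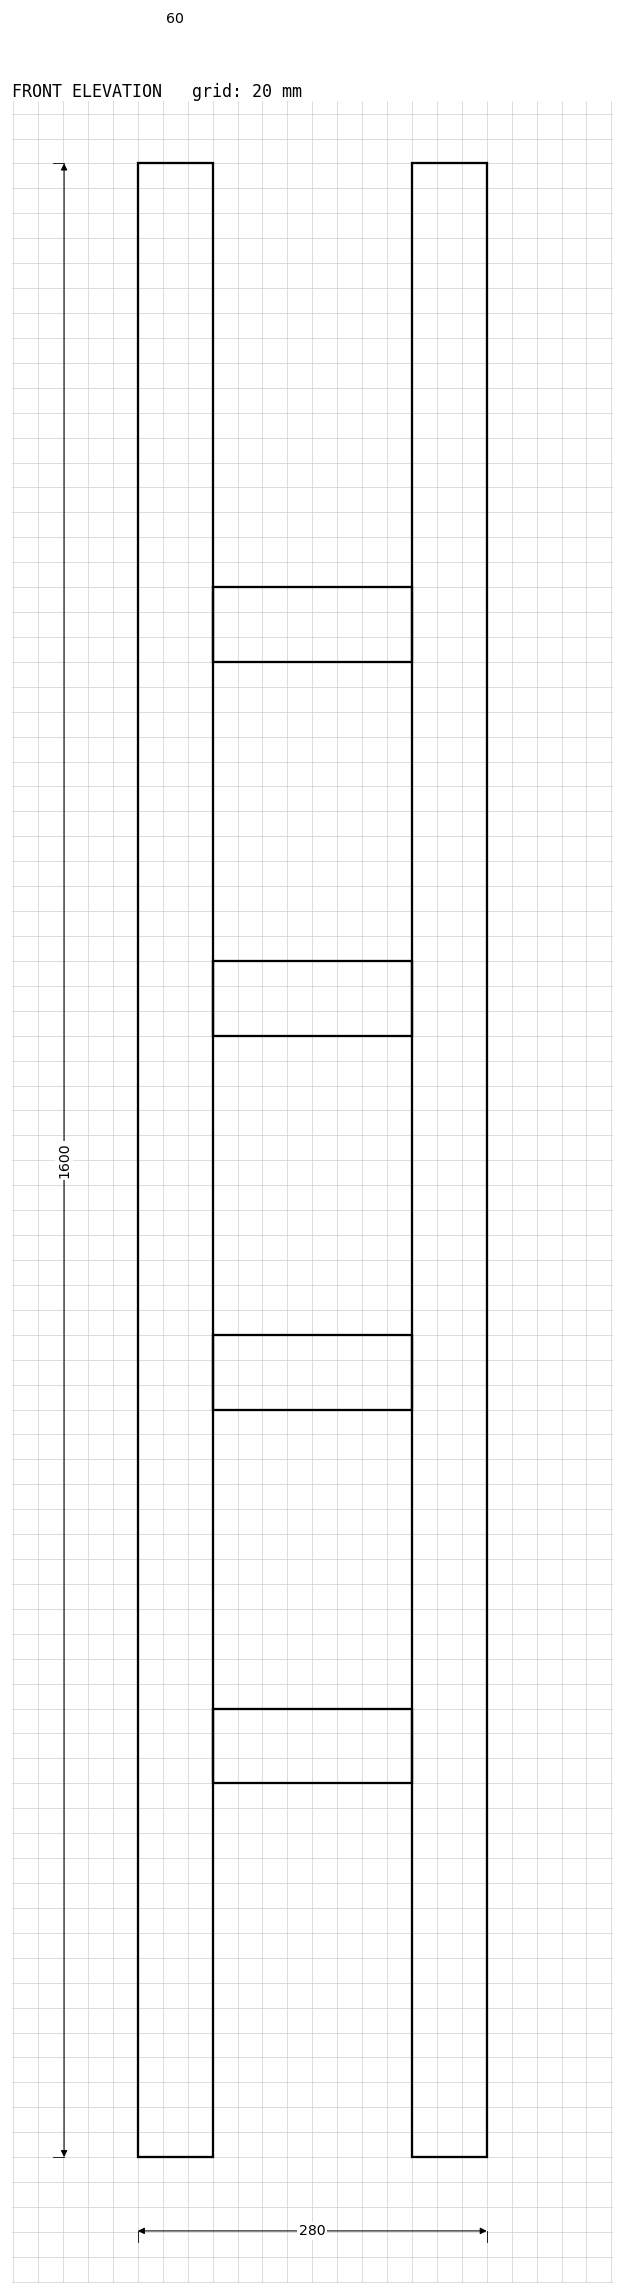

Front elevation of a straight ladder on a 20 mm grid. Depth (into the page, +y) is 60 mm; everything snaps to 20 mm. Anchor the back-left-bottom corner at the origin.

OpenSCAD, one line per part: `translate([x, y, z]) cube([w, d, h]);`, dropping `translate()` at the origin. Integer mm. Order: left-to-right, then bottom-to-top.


cube([60, 60, 1600]);
translate([60, 0, 300]) cube([160, 60, 60]);
translate([60, 0, 600]) cube([160, 60, 60]);
translate([60, 0, 900]) cube([160, 60, 60]);
translate([60, 0, 1200]) cube([160, 60, 60]);
translate([220, 0, 0]) cube([60, 60, 1600]);


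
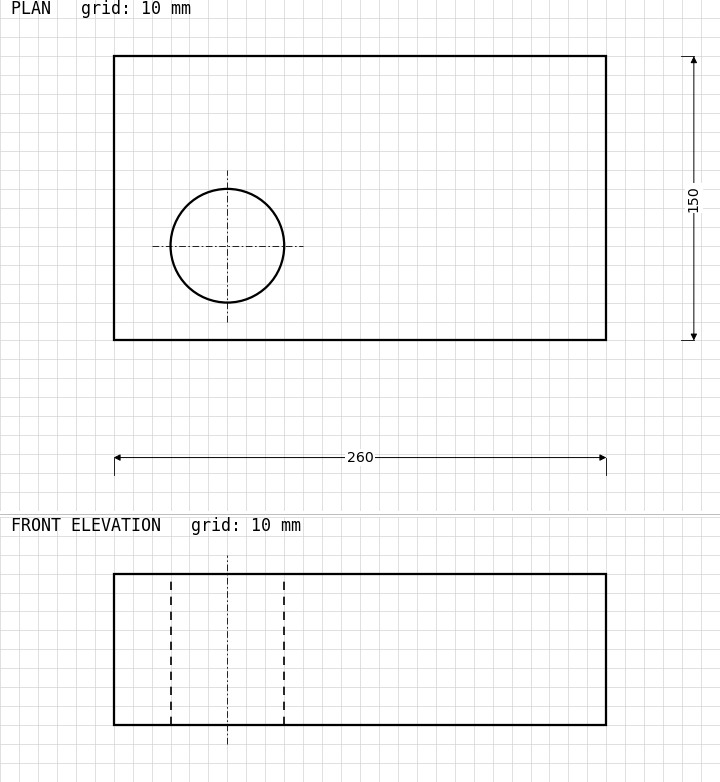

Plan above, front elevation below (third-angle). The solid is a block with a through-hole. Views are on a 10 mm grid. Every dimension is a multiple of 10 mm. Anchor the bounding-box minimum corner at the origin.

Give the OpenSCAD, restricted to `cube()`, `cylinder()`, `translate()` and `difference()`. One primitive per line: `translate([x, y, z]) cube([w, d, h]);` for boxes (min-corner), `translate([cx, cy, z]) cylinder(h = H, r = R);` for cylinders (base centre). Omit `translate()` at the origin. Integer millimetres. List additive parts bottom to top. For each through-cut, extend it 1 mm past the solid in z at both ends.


difference() {
  cube([260, 150, 80]);
  translate([60, 50, -1]) cylinder(h = 82, r = 30);
}


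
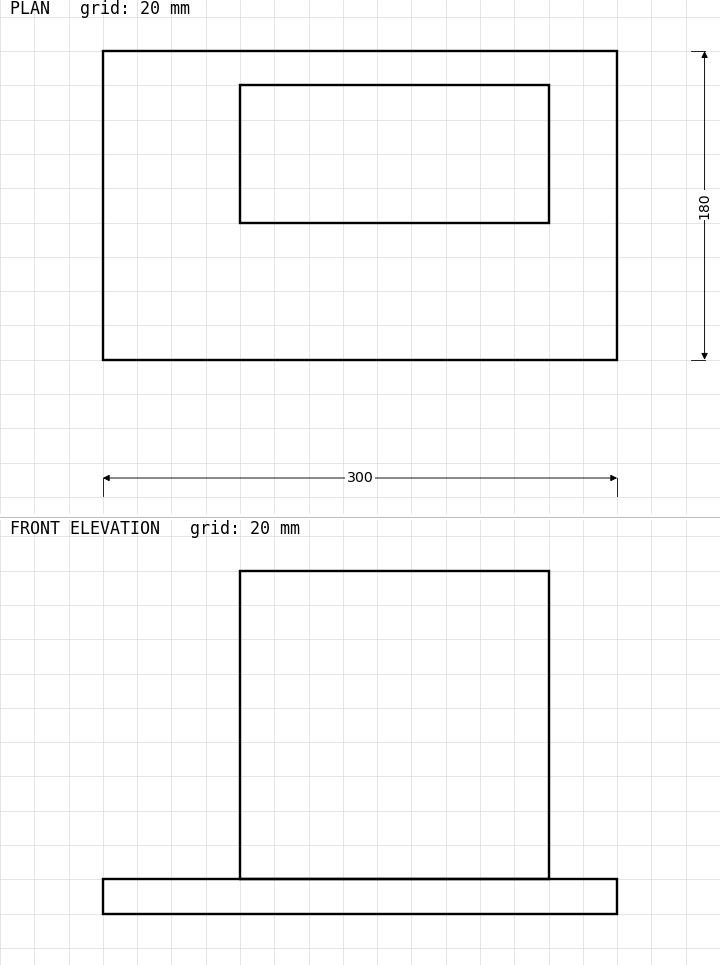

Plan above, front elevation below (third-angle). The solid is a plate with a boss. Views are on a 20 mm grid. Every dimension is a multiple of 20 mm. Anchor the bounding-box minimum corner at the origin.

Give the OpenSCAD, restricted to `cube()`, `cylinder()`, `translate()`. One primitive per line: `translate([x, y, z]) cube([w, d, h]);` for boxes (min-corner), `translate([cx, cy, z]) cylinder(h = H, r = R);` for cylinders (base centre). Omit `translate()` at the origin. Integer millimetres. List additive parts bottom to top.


cube([300, 180, 20]);
translate([80, 80, 20]) cube([180, 80, 180]);


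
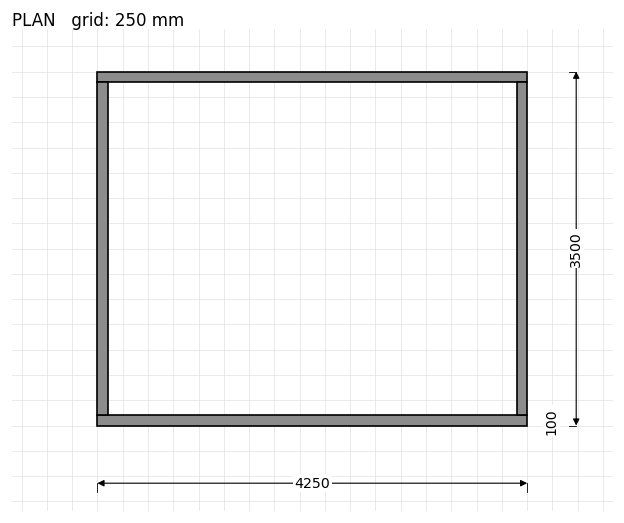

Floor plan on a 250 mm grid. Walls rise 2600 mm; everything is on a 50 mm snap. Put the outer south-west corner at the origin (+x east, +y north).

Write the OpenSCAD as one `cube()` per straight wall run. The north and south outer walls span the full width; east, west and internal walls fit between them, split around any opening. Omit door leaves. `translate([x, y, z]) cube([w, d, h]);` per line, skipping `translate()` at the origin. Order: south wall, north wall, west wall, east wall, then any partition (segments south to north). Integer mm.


cube([4250, 100, 2600]);
translate([0, 3400, 0]) cube([4250, 100, 2600]);
translate([0, 100, 0]) cube([100, 3300, 2600]);
translate([4150, 100, 0]) cube([100, 3300, 2600]);


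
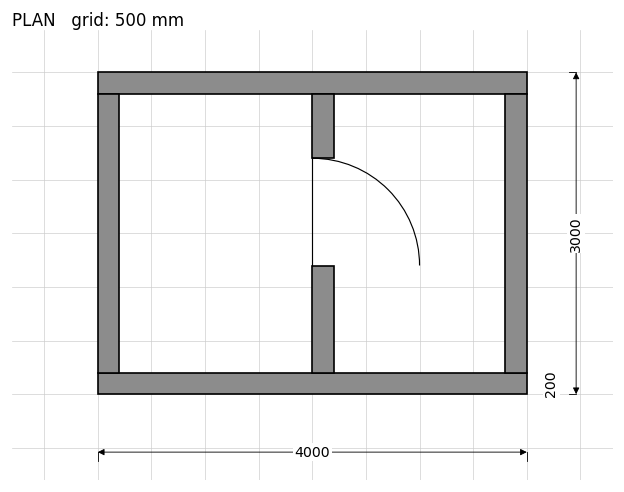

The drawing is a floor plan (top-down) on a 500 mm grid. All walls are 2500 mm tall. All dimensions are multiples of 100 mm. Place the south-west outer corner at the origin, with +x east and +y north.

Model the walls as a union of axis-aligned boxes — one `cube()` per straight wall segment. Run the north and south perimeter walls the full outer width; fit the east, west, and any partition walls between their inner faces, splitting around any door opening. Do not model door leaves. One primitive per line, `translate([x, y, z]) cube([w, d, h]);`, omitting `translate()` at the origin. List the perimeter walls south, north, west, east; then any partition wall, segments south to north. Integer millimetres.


cube([4000, 200, 2500]);
translate([0, 2800, 0]) cube([4000, 200, 2500]);
translate([0, 200, 0]) cube([200, 2600, 2500]);
translate([3800, 200, 0]) cube([200, 2600, 2500]);
translate([2000, 200, 0]) cube([200, 1000, 2500]);
translate([2000, 2200, 0]) cube([200, 600, 2500]);


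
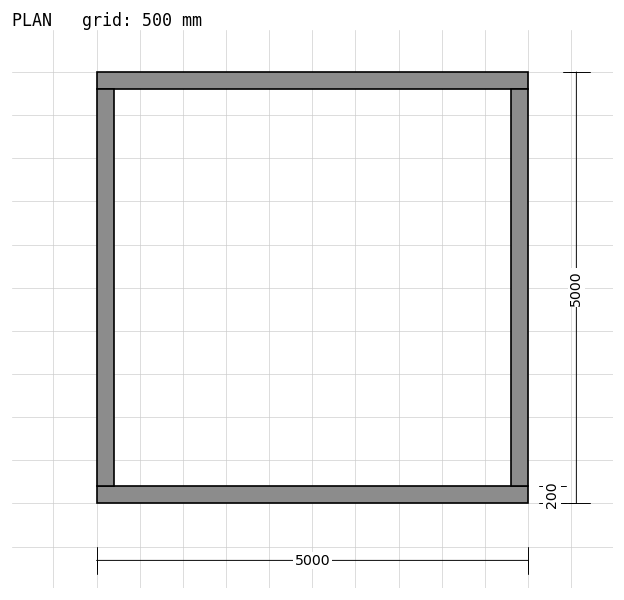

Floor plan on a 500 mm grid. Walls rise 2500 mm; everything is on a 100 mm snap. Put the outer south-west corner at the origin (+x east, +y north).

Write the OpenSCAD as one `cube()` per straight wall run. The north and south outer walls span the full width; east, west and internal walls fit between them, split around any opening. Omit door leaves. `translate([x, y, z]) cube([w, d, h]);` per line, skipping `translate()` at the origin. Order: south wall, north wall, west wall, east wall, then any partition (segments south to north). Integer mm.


cube([5000, 200, 2500]);
translate([0, 4800, 0]) cube([5000, 200, 2500]);
translate([0, 200, 0]) cube([200, 4600, 2500]);
translate([4800, 200, 0]) cube([200, 4600, 2500]);
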